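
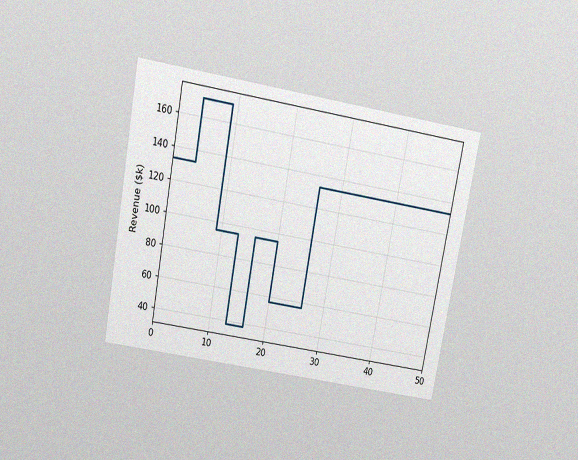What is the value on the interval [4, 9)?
$171k

The chart is tilted about 11° clockwise and viewed slightly from above, with some photo noise. On [4, 9) the step sits at $171k.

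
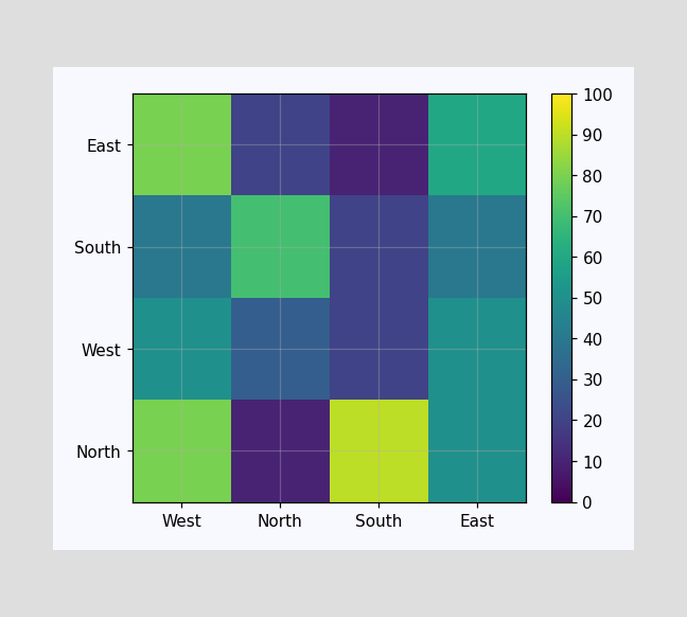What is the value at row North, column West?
Matching cell (North, West) against the colorbar gives 80.

80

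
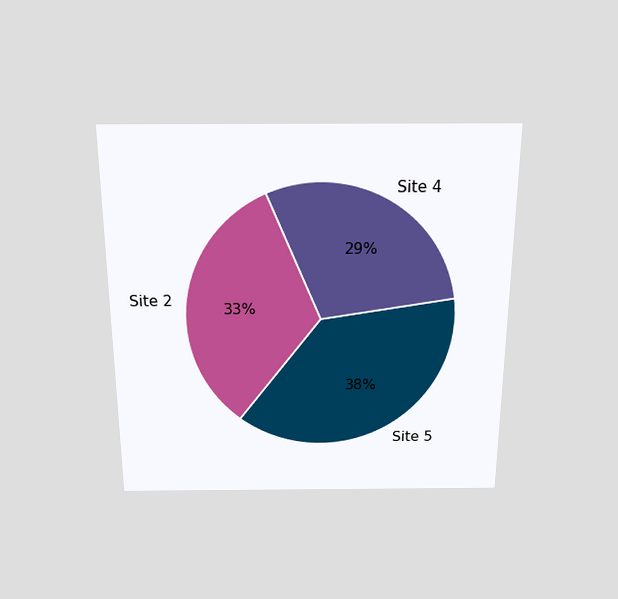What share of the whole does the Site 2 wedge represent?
33%

The chart is viewed slightly from above. The Site 2 slice takes up 33% of the pie.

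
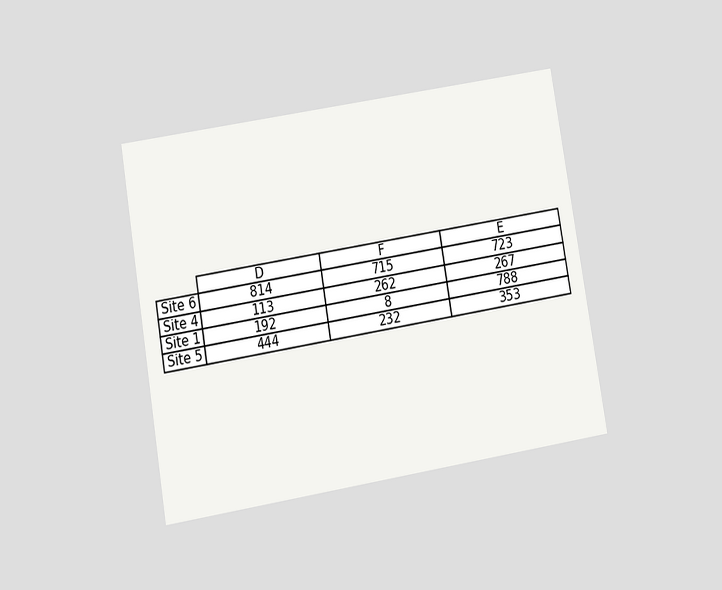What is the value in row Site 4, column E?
267

The chart is tilted about 9° counter-clockwise and viewed slightly from below. The (Site 4, E) cell reads 267.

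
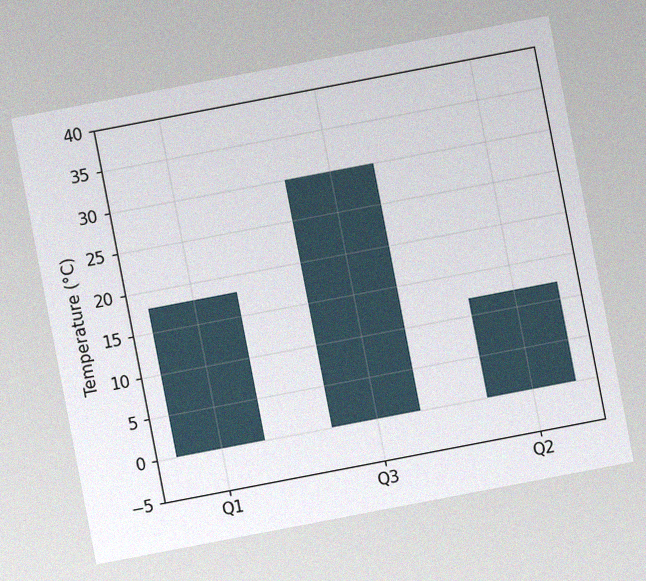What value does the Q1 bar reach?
18°C

The chart is tilted about 11° counter-clockwise, with some photo noise. Reading along the chart's y-axis, the Q1 bar reaches 18°C.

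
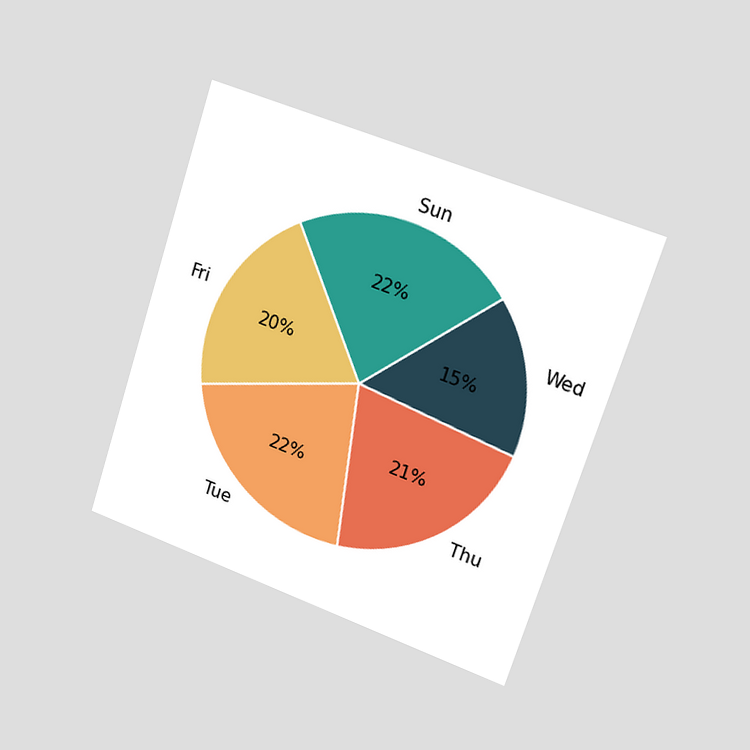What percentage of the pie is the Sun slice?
The chart is tilted about 18° clockwise and viewed slightly from the right. The Sun slice takes up 22% of the pie.

22%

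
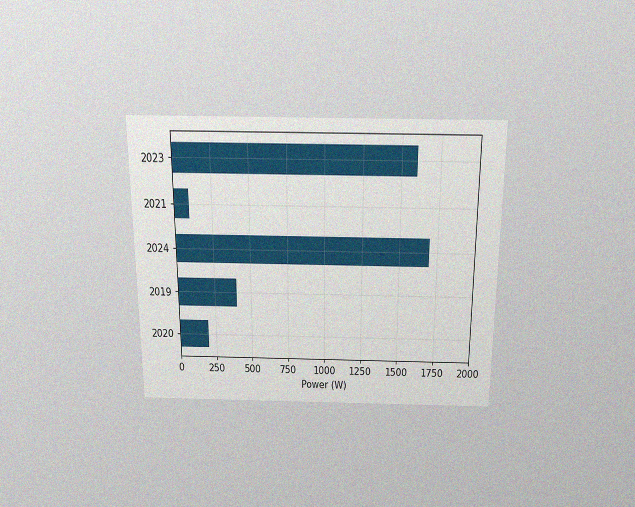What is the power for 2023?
1600W

The chart is viewed slightly from above, with some photo noise. Reading along the chart's x-axis, the 2023 bar reaches 1600W.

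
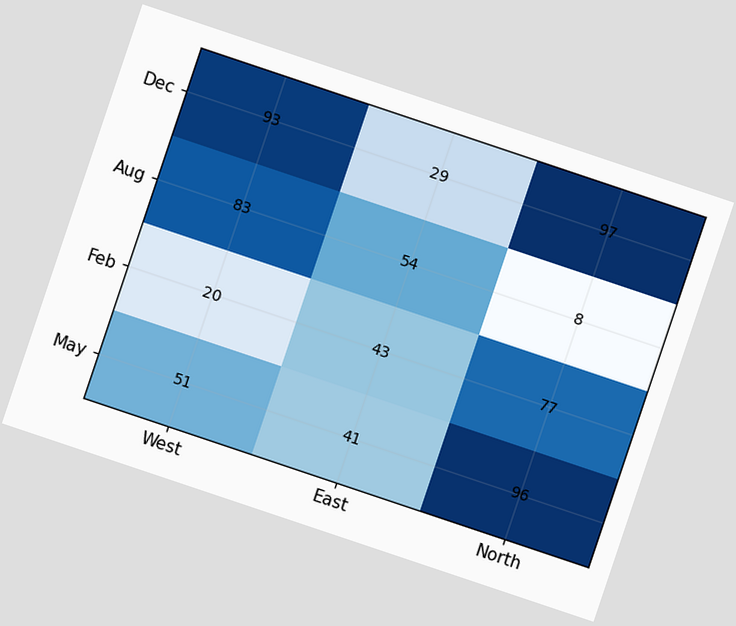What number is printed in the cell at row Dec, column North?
97

The chart is tilted about 19° clockwise. The (Dec, North) cell reads 97.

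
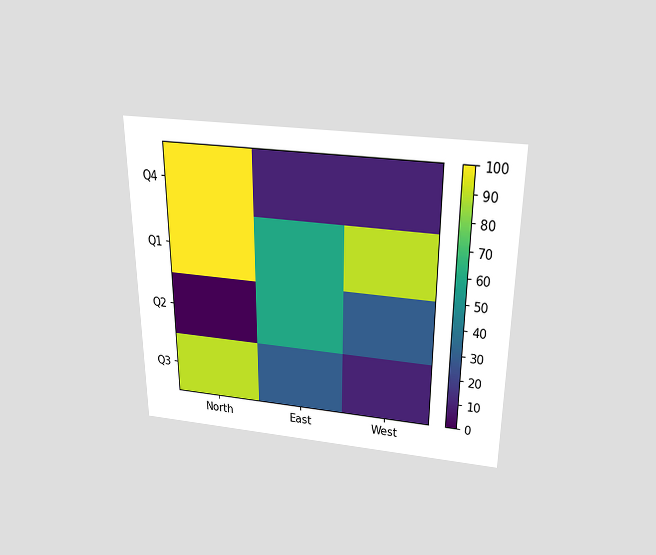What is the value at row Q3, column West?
The chart is viewed slightly from above. Matching cell (Q3, West) against the colorbar gives 10.

10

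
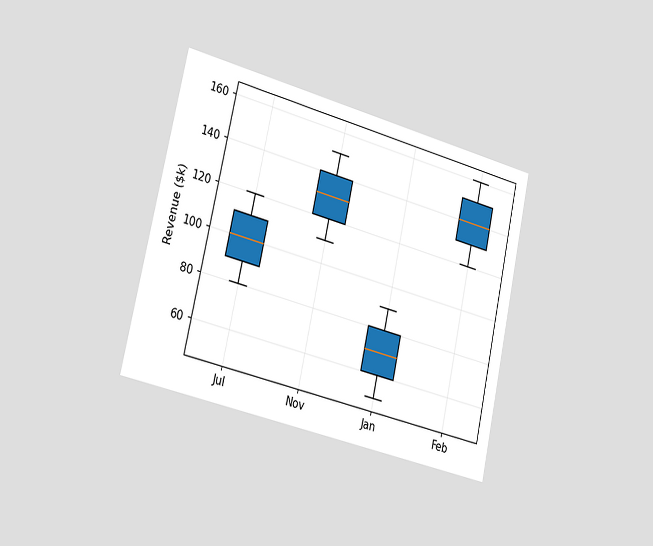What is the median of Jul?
The chart is tilted about 13° clockwise and viewed slightly from the left. The median line in the Jul box sits at $100k.

$100k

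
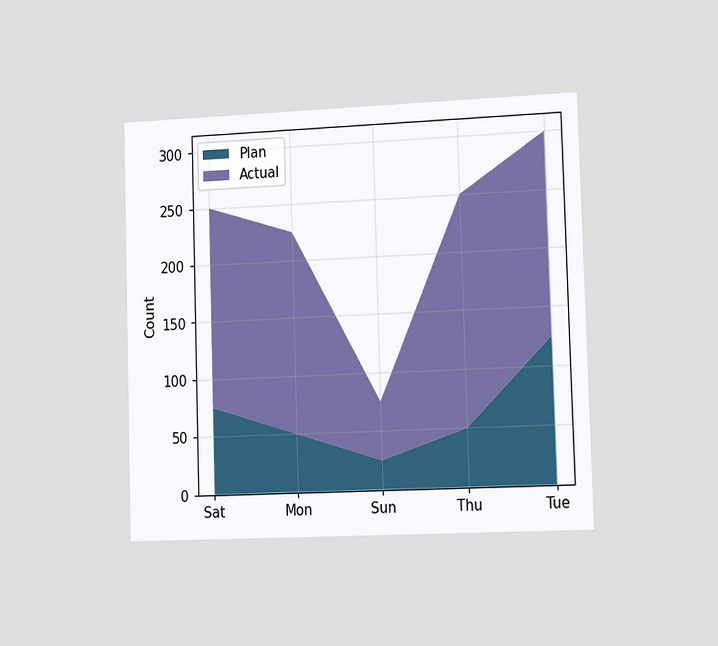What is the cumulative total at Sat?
250

The chart is viewed slightly from the right. The stacked total at Sat reaches 250.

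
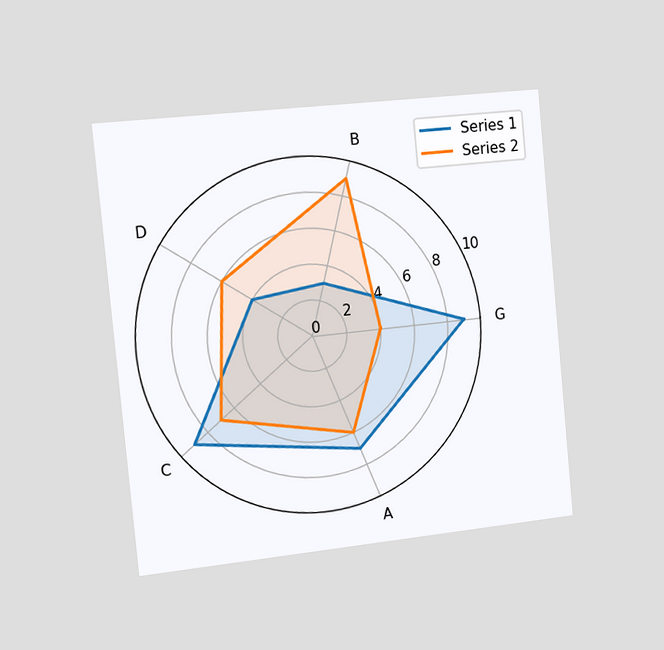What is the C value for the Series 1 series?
The chart is tilted about 6° counter-clockwise and viewed slightly from the left. On the C axis, Series 1 reaches 9.

9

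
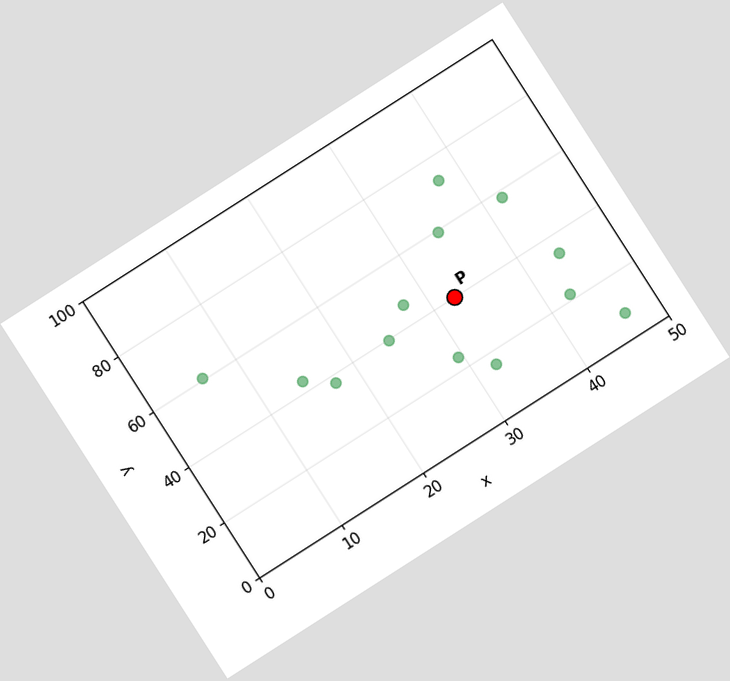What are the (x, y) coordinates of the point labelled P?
(32.5, 40)

The chart is tilted about 33° counter-clockwise. Following the gridlines from P to each axis, P sits at (32.5, 40).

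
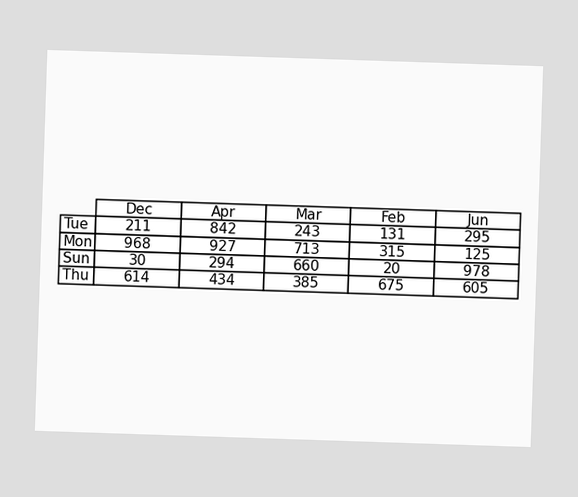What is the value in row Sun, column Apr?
The (Sun, Apr) cell reads 294.

294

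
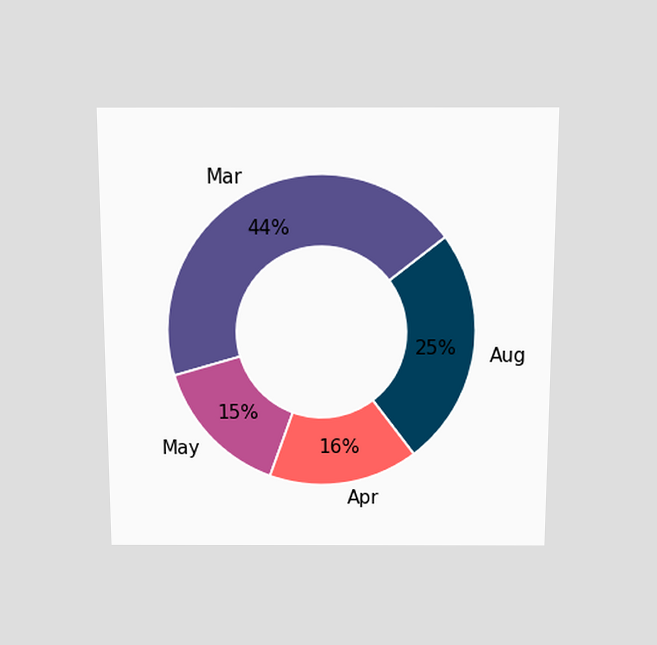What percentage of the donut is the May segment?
15%

The chart is viewed slightly from above. The May segment takes up 15% of the ring.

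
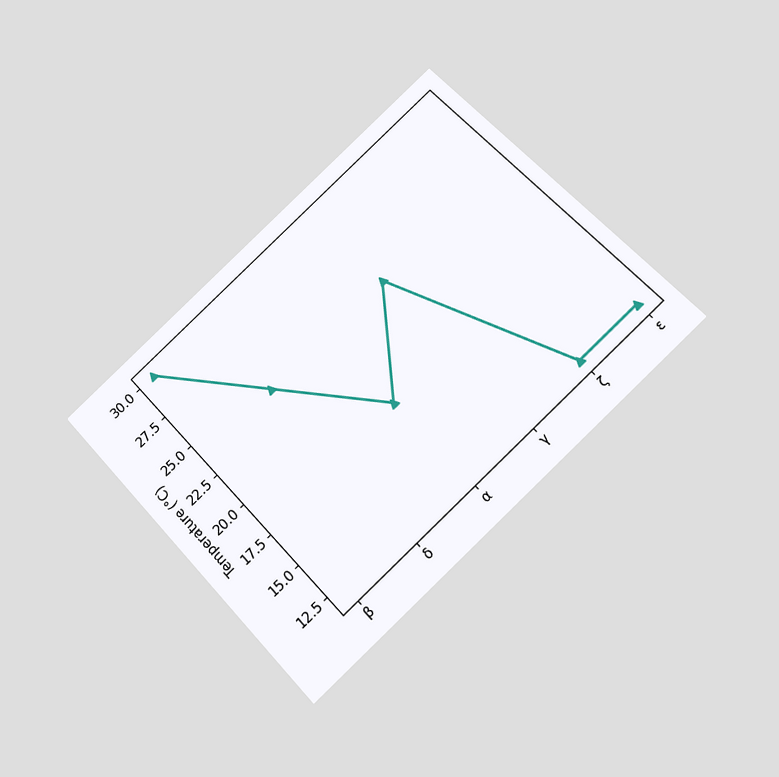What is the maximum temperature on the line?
The chart is tilted about 43° counter-clockwise and viewed at a slight angle. The highest point is at β, and reading across to the y-axis gives 30°C.

30°C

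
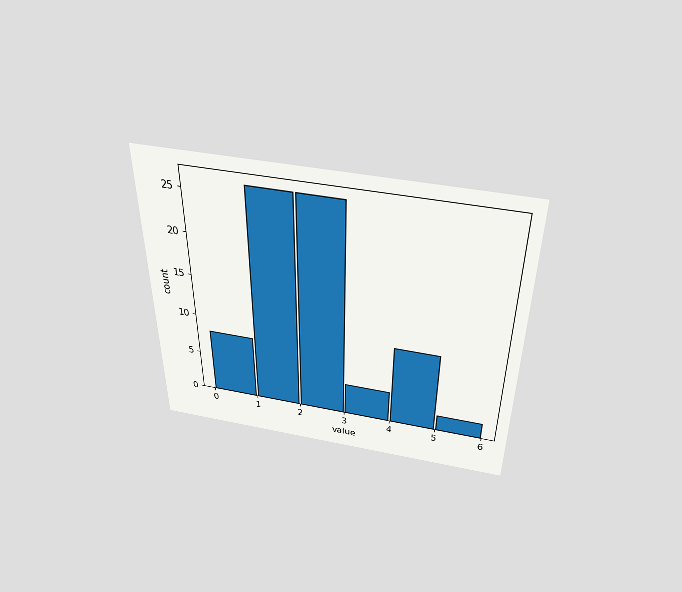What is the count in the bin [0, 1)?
The chart is viewed slightly from above. The [0, 1) bin has height 8.

8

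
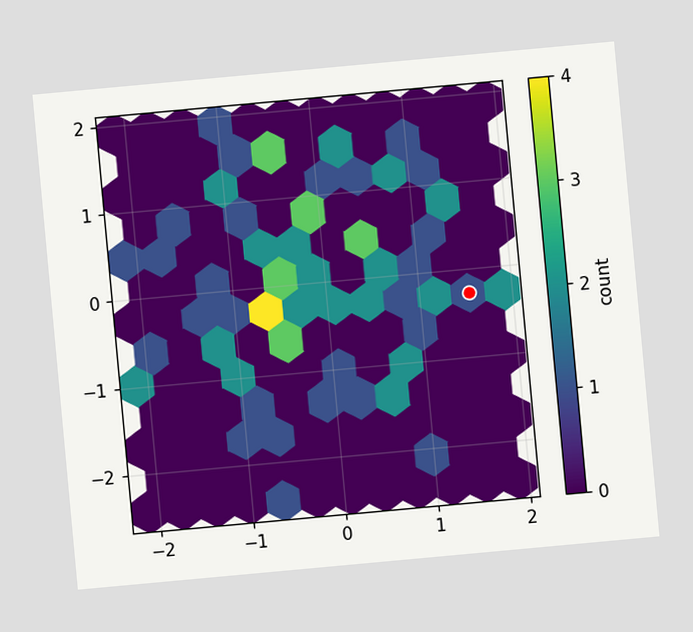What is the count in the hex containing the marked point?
1

The chart is tilted about 5° counter-clockwise. The marked hex reads 1 on the colorbar.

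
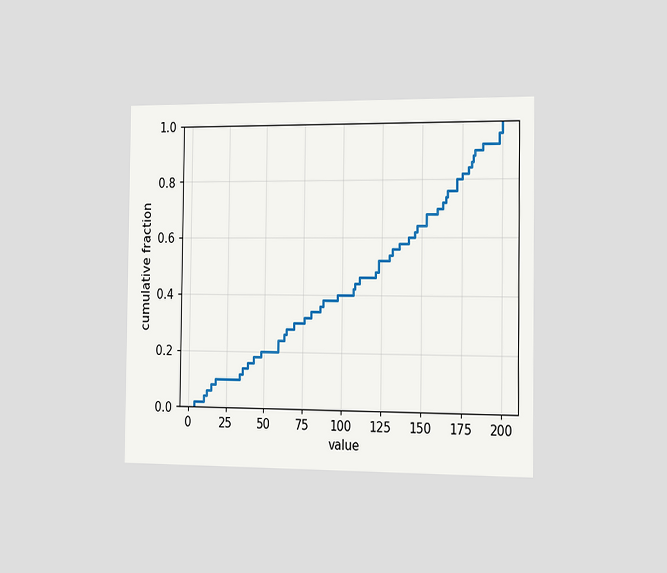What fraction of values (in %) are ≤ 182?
88%

The chart is viewed slightly from the right. At x=182 the ECDF step is at 88%.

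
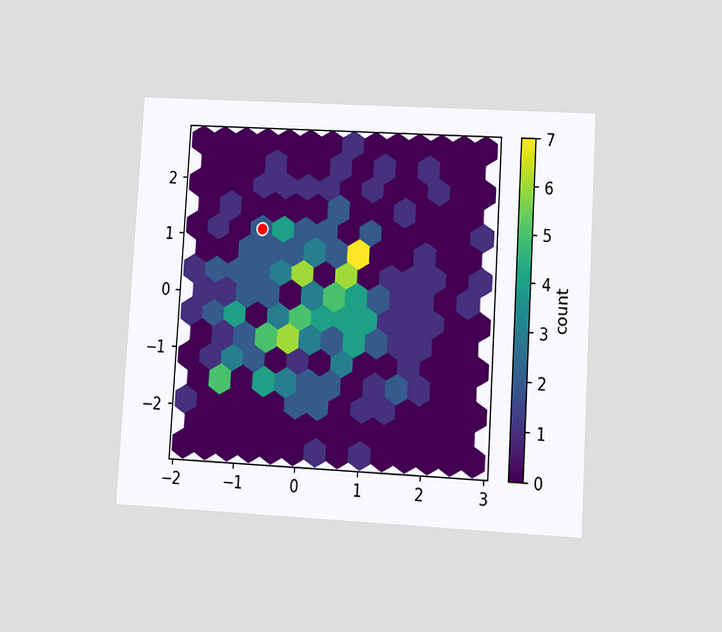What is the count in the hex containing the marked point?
The chart is tilted about 3° clockwise and viewed at a slight angle. The marked hex reads 2 on the colorbar.

2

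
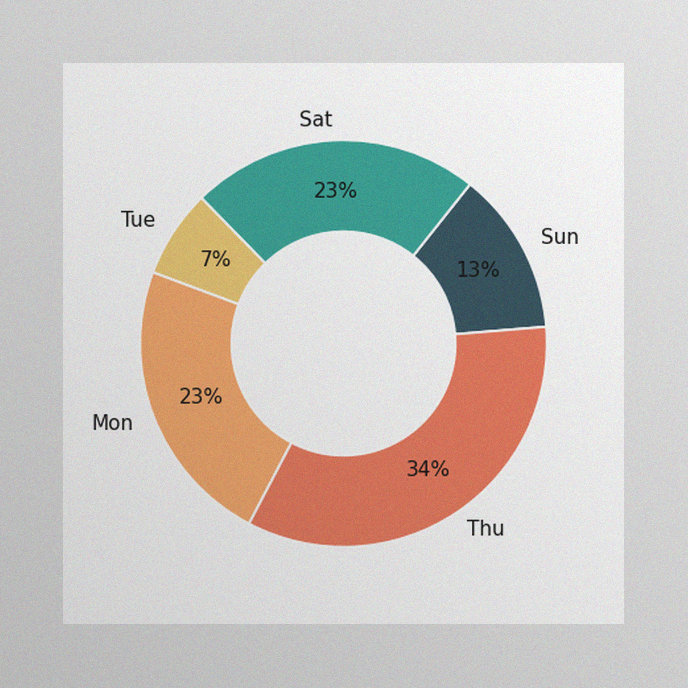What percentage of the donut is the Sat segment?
23%

The image has some photo noise and uneven lighting. The Sat segment takes up 23% of the ring.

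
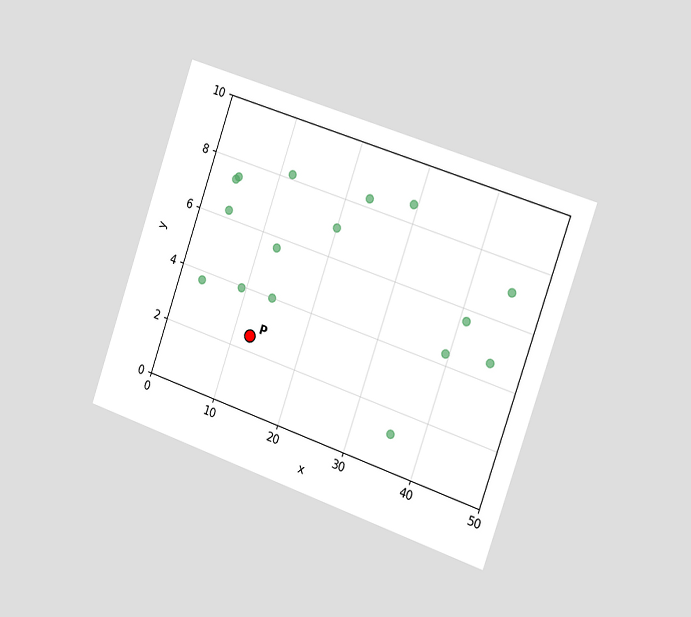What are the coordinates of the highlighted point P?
(12.5, 2.5)

The chart is tilted about 19° clockwise and viewed slightly from the right. Following the gridlines from P to each axis, P sits at (12.5, 2.5).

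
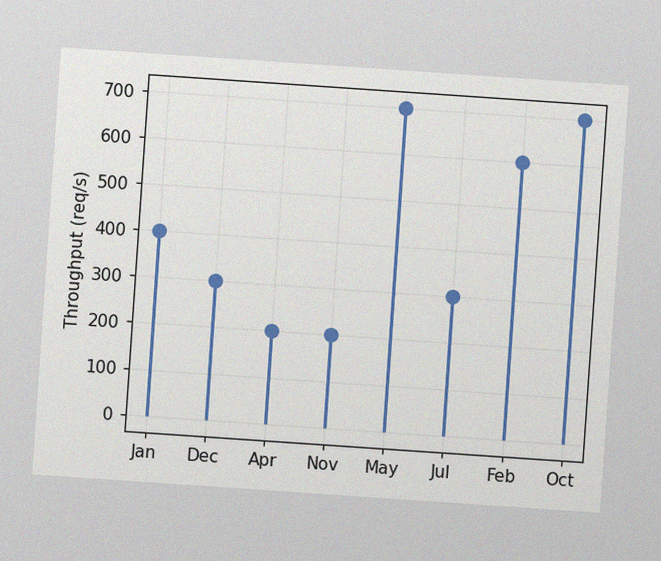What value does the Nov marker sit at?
The chart is tilted about 4° clockwise, with some photo noise. The Nov marker sits at 200req/s.

200req/s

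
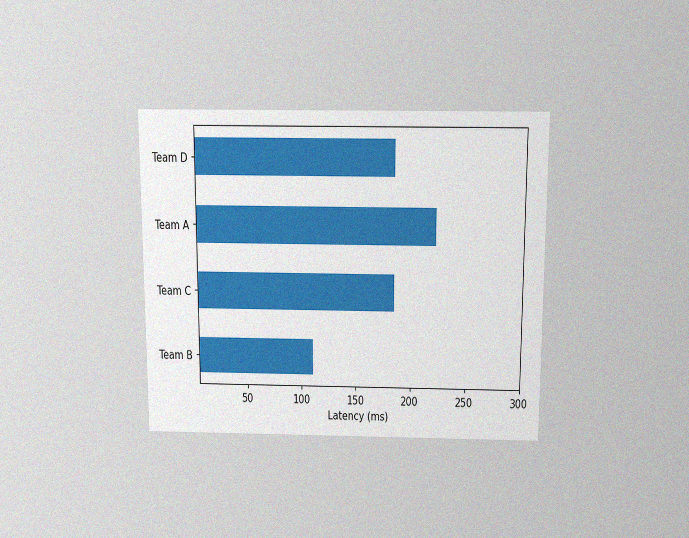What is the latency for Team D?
185ms

The chart is viewed slightly from above, with some photo noise. Reading along the chart's x-axis, the Team D bar reaches 185ms.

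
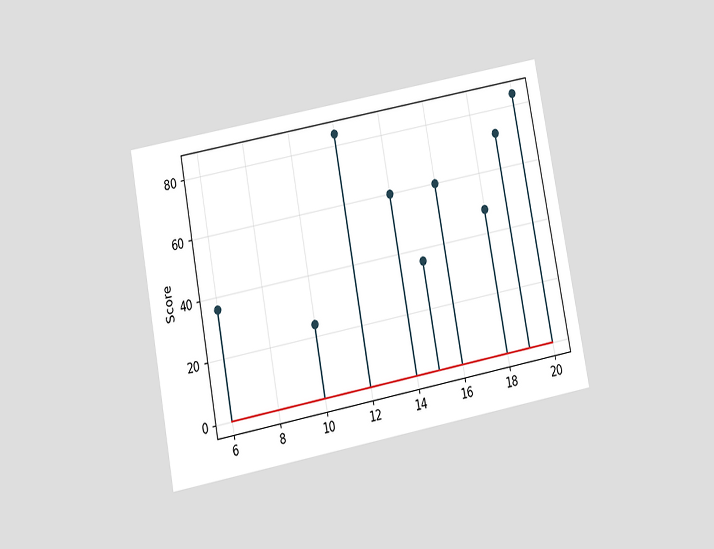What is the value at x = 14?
60

The chart is tilted about 11° counter-clockwise and viewed slightly from below. The stem at x=14 reaches 60.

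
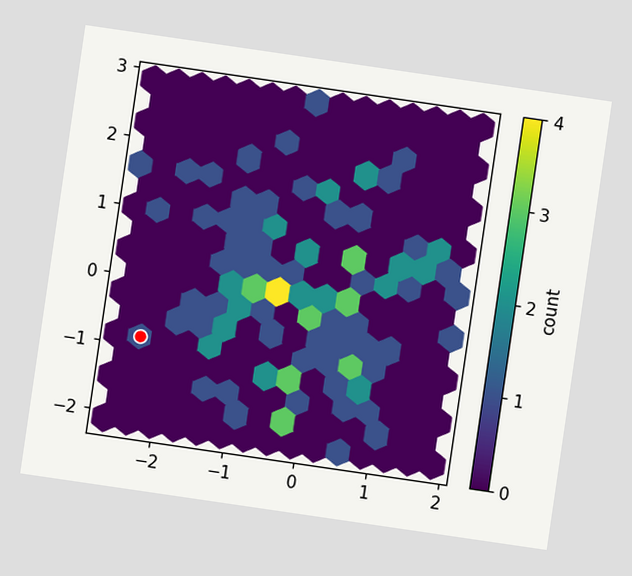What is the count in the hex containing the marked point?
1

The chart is tilted about 8° clockwise. The marked hex reads 1 on the colorbar.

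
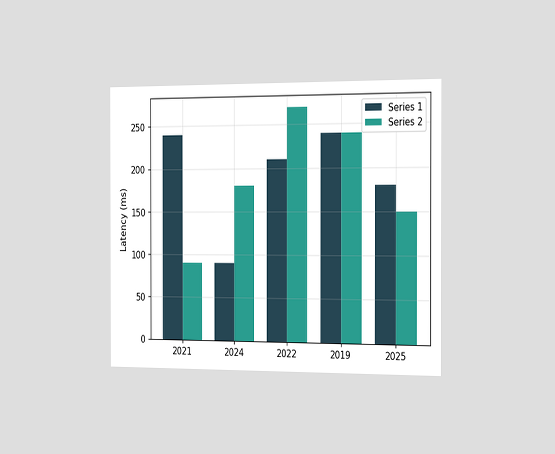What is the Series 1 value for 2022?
210ms

The chart is viewed slightly from the right. The Series 1 bar at 2022 reaches 210ms on the y-axis.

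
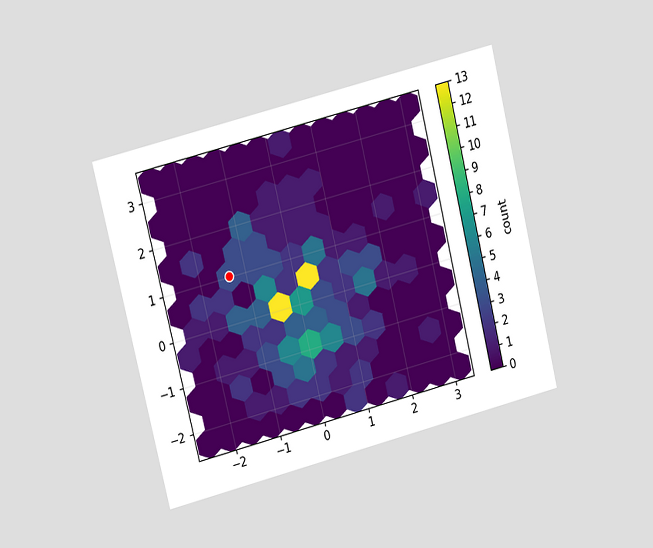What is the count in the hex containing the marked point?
The chart is tilted about 14° counter-clockwise and viewed at a slight angle. The marked hex reads 3 on the colorbar.

3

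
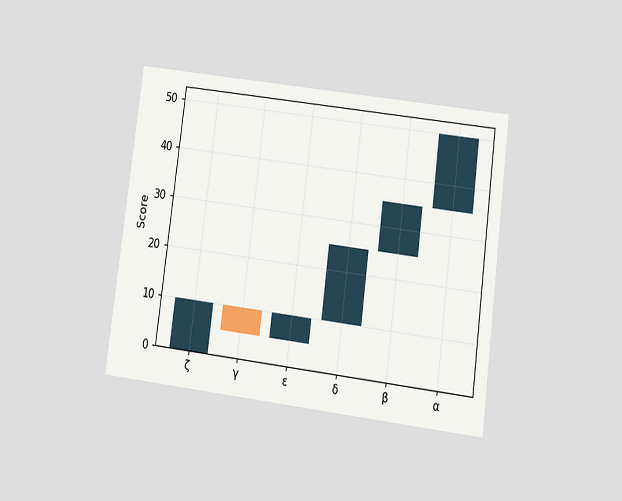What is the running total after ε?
10

The chart is tilted about 7° clockwise and viewed at a slight angle. After ε the running total reaches 10.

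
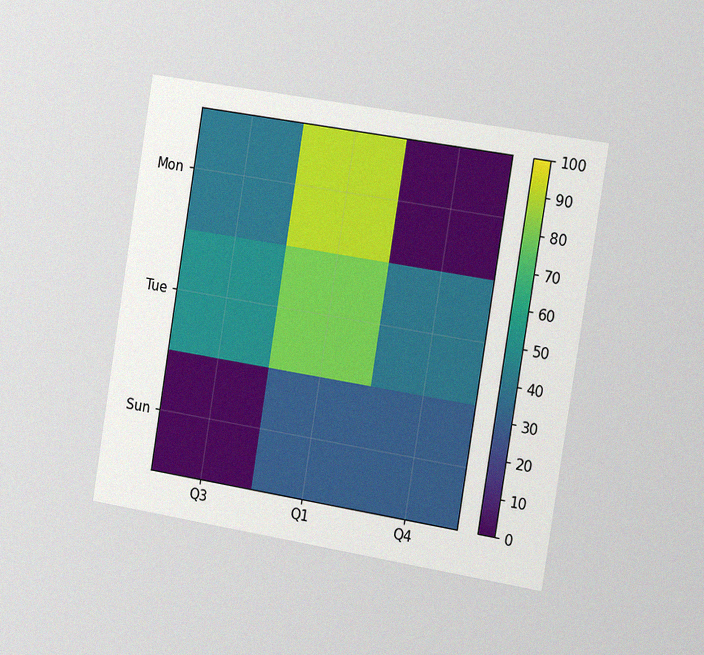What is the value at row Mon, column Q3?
The chart is tilted about 9° clockwise and viewed slightly from the right, with some photo noise. Matching cell (Mon, Q3) against the colorbar gives 40.

40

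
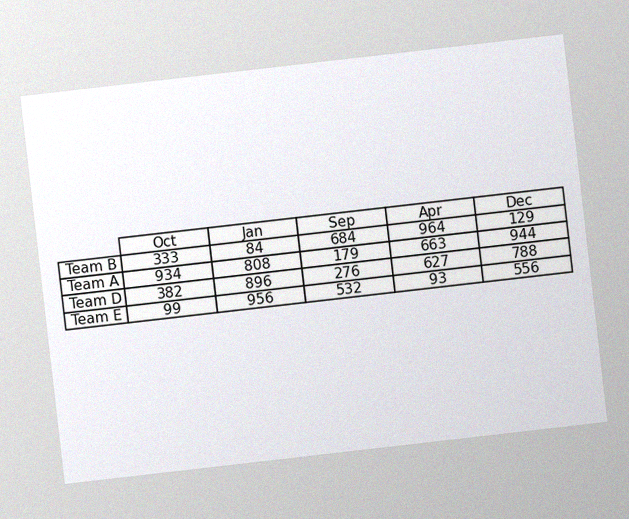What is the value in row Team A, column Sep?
The chart is tilted about 7° counter-clockwise, with some photo noise. The (Team A, Sep) cell reads 179.

179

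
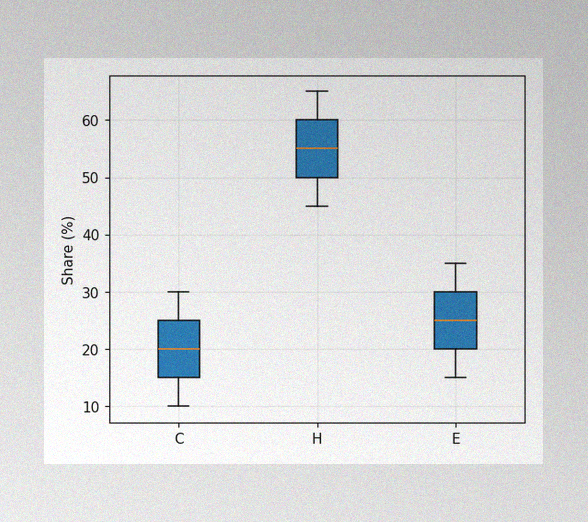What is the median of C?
The image has some photo noise and uneven lighting. The median line in the C box sits at 20%.

20%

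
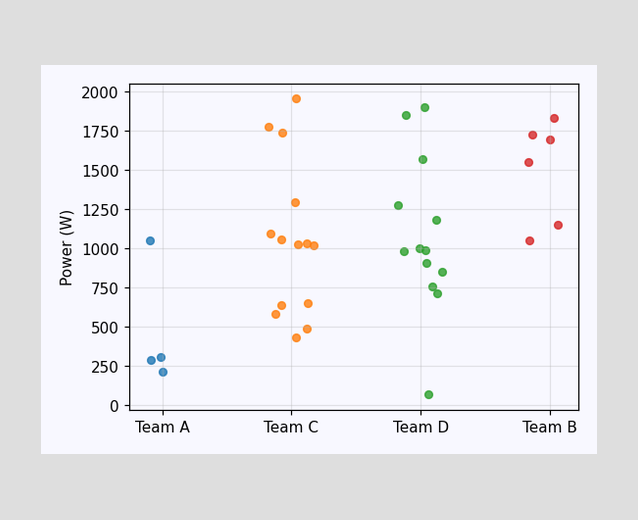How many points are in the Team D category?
Counting the markers in the Team D column gives 13.

13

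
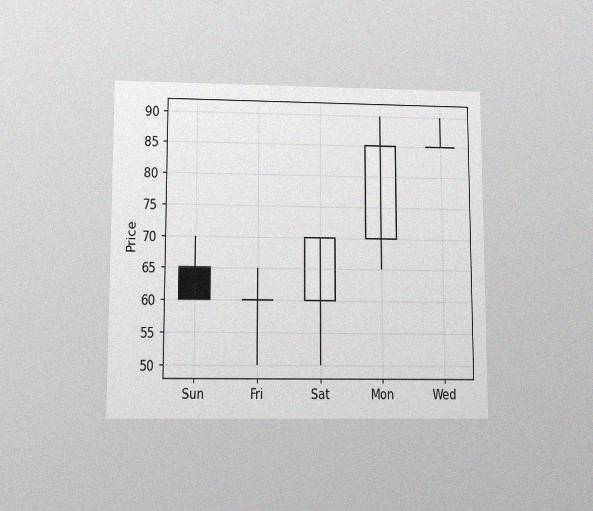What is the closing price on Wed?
85

The chart is viewed slightly from below, with some photo noise. The Wed candle closes at 85.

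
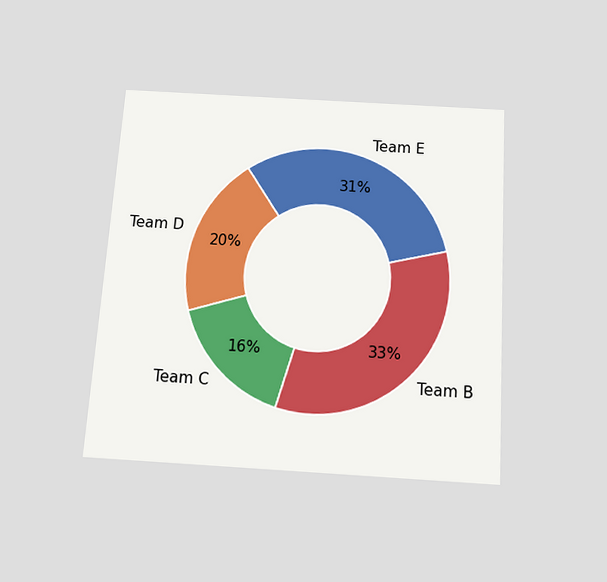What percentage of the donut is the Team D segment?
The chart is tilted about 4° clockwise and viewed slightly from below. The Team D segment takes up 20% of the ring.

20%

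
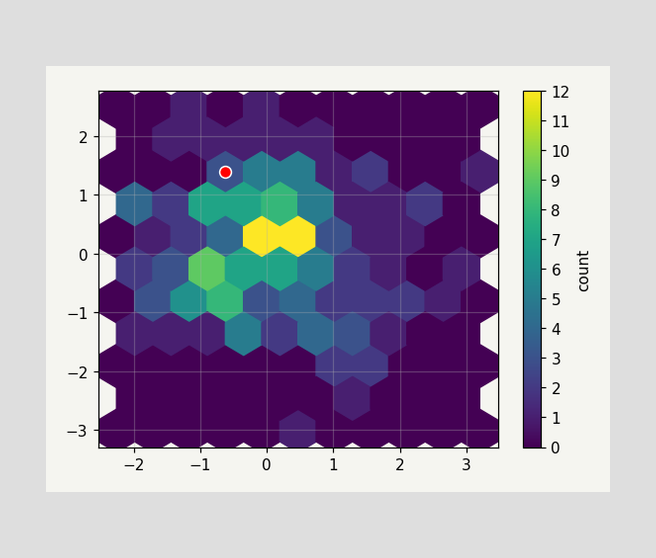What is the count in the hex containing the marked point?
3

The marked hex reads 3 on the colorbar.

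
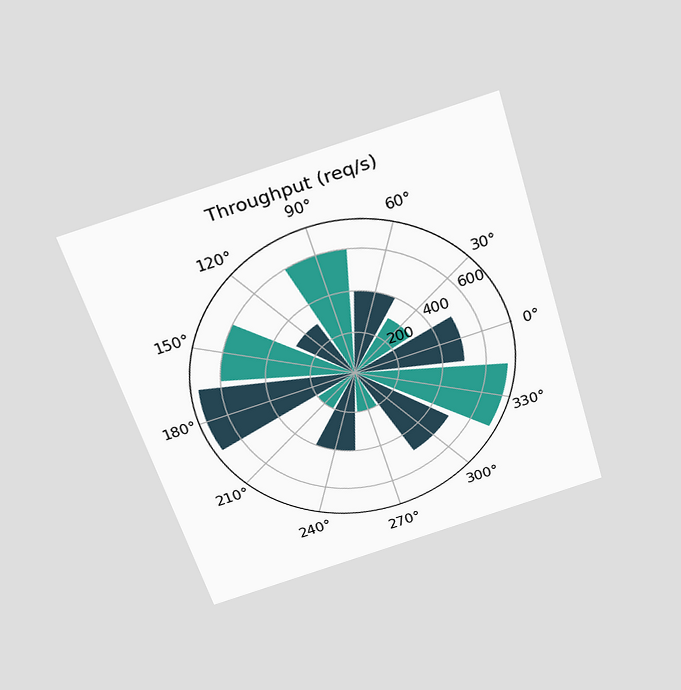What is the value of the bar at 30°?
300req/s

The chart is tilted about 17° counter-clockwise and viewed slightly from above. The bar at 30° reaches 300req/s on the radial axis.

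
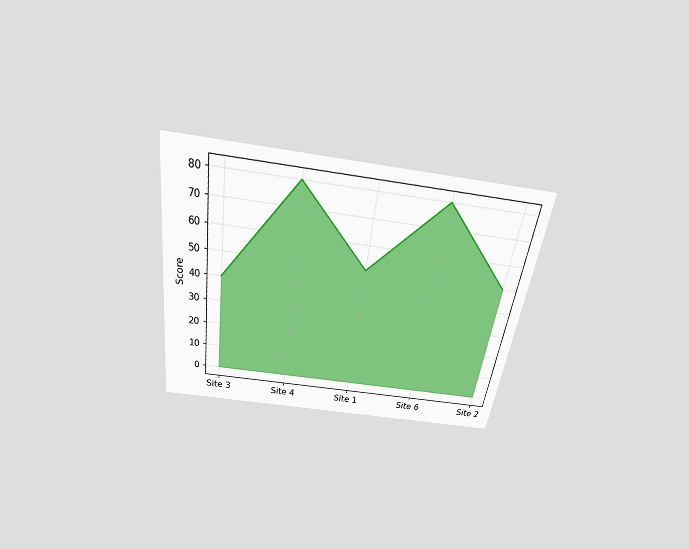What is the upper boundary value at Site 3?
40

The chart is tilted about 8° clockwise and viewed slightly from above. At Site 3 the upper boundary is at 40.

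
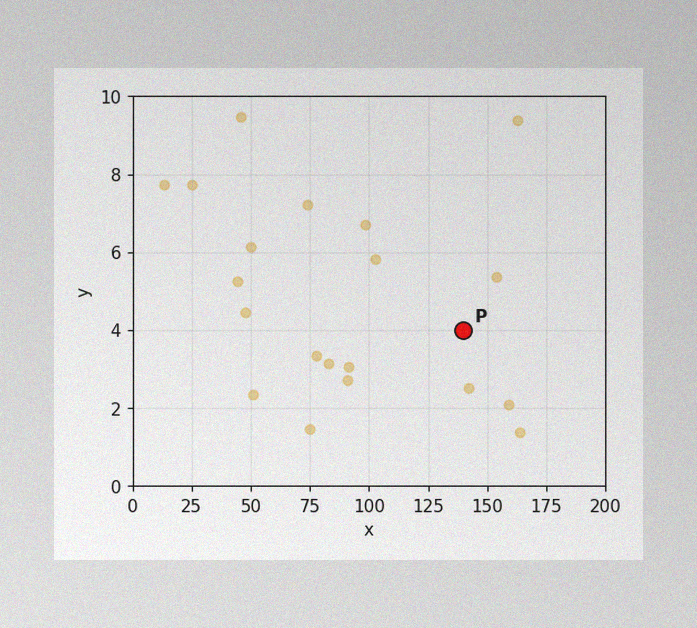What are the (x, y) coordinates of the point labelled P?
The image has some photo noise and uneven lighting. Following the gridlines from P to each axis, P sits at (140, 4).

(140, 4)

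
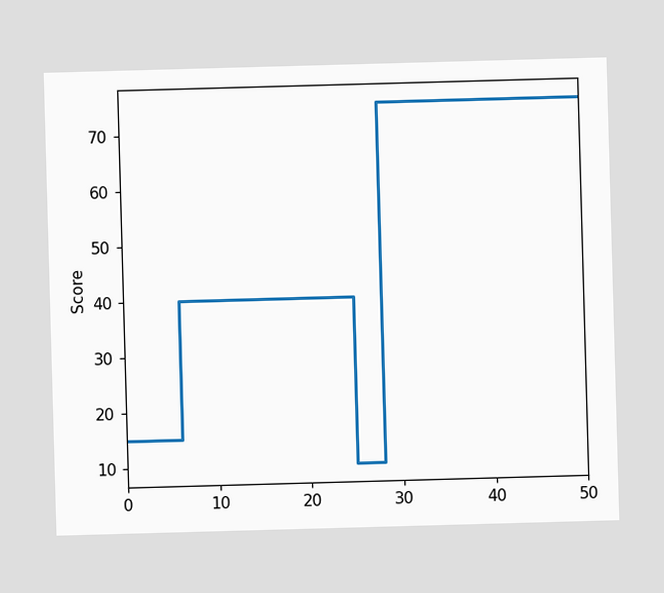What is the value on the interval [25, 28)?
On [25, 28) the step sits at 10.

10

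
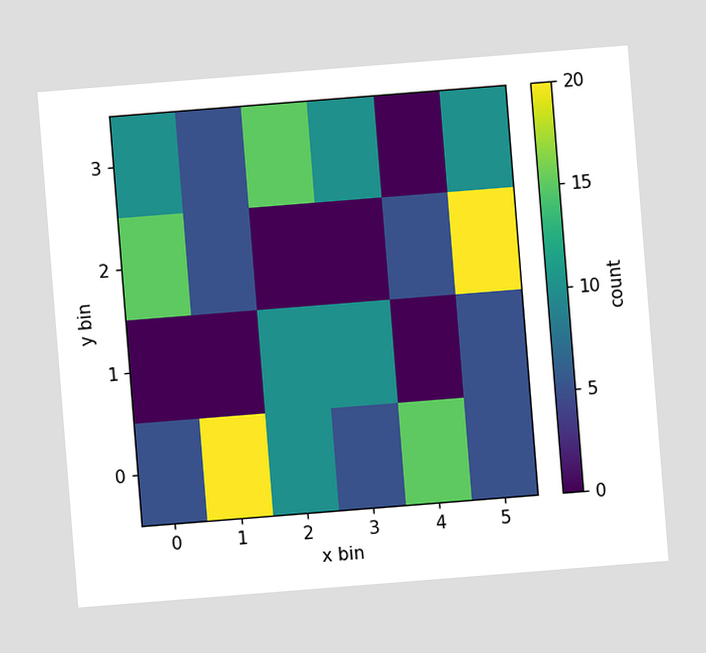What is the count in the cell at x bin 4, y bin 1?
0

The chart is tilted about 5° counter-clockwise. Matching the cell (4, 1) against the colorbar gives 0.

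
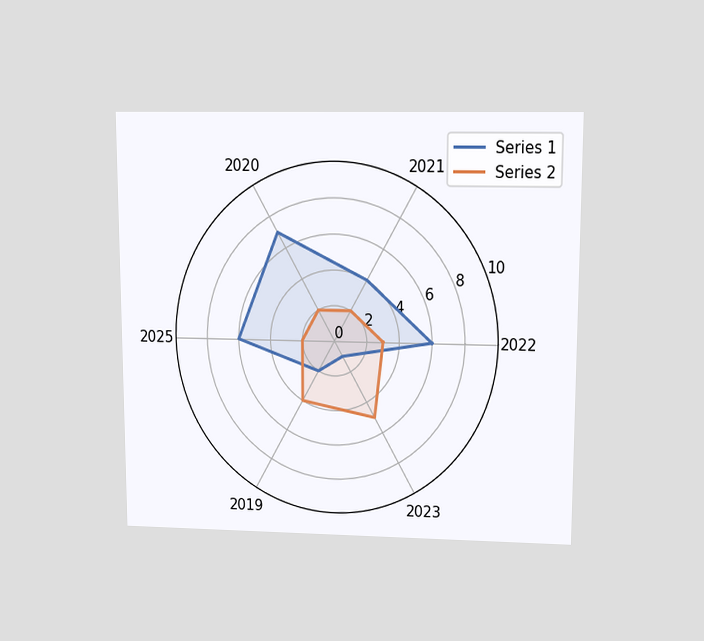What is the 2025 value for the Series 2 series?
The chart is viewed at a slight angle. On the 2025 axis, Series 2 reaches 2.

2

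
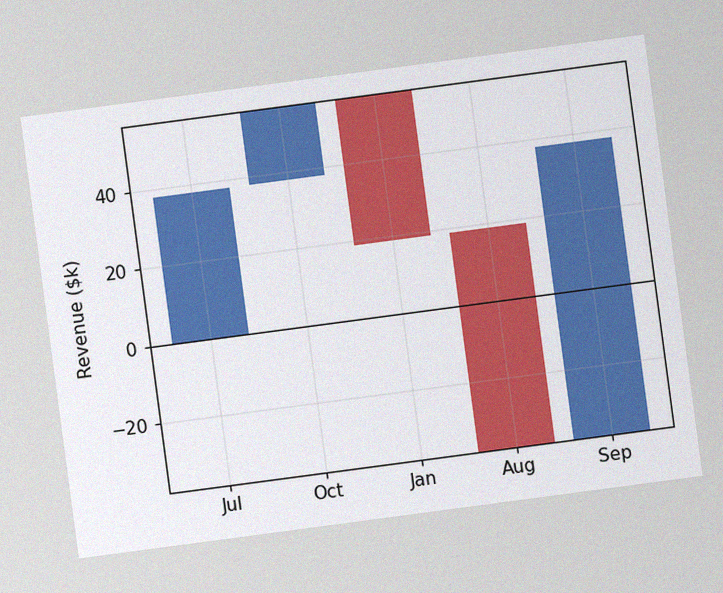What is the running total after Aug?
$-38k

The chart is tilted about 8° counter-clockwise, with some photo noise. After Aug the running total reaches $-38k.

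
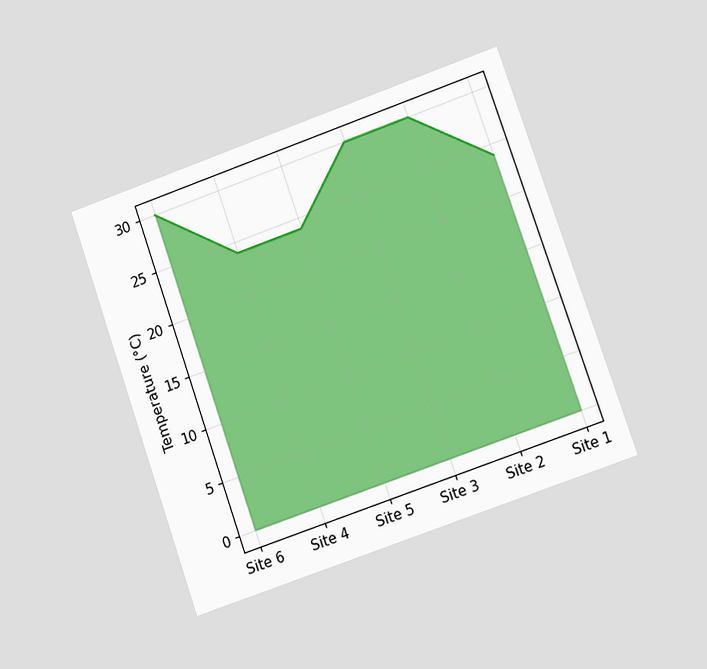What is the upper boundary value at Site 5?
The chart is tilted about 19° counter-clockwise and viewed slightly from the right. At Site 5 the upper boundary is at 24°C.

24°C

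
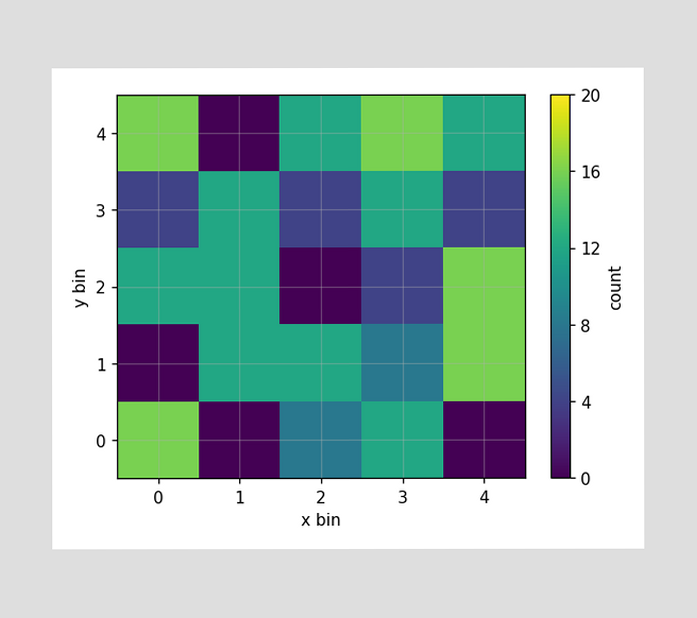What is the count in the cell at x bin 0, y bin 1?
0

Matching the cell (0, 1) against the colorbar gives 0.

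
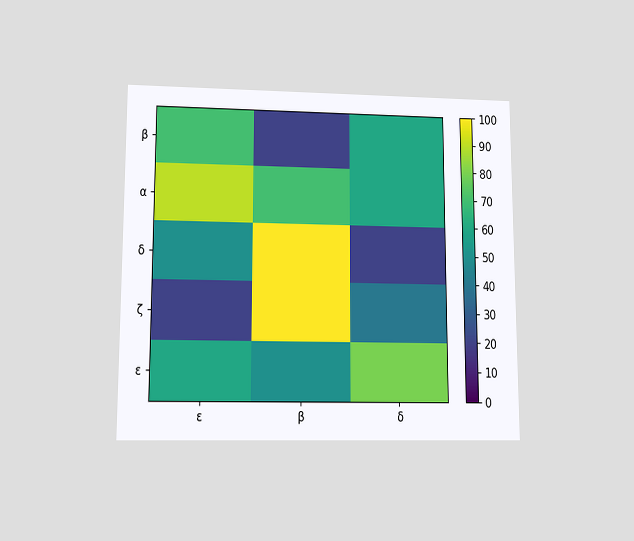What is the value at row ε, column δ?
80

The chart is viewed at a slight angle. Matching cell (ε, δ) against the colorbar gives 80.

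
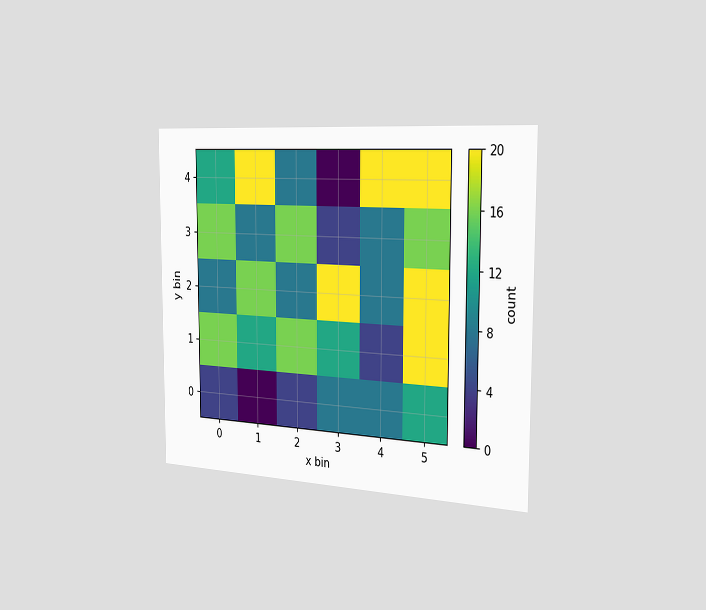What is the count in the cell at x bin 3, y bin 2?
The chart is viewed slightly from the right. Matching the cell (3, 2) against the colorbar gives 20.

20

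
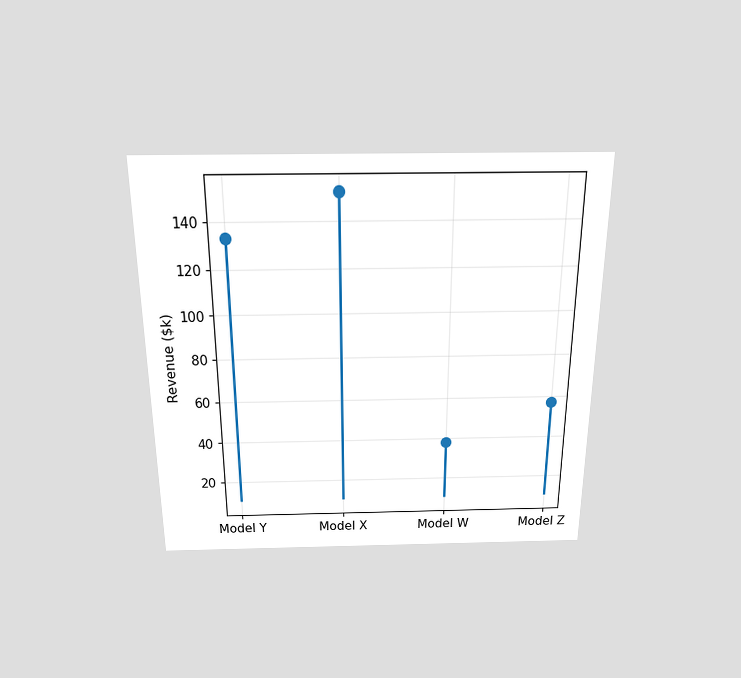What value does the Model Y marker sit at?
$133k

The chart is viewed slightly from above. The Model Y marker sits at $133k.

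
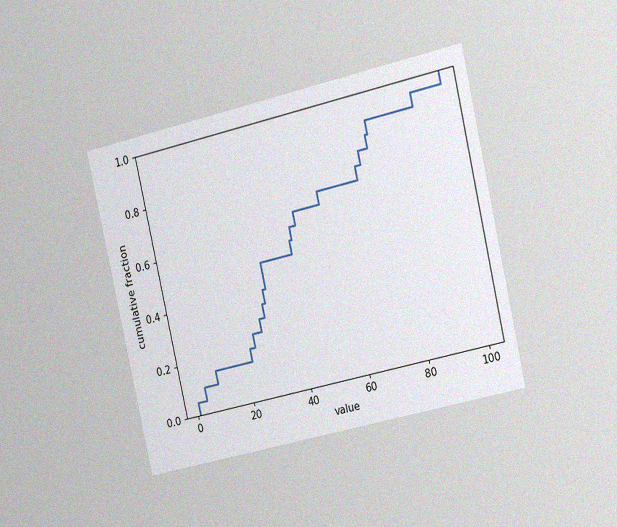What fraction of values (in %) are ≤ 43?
The chart is tilted about 13° counter-clockwise and viewed at a slight angle, with some photo noise. At x=43 the ECDF step is at 60%.

60%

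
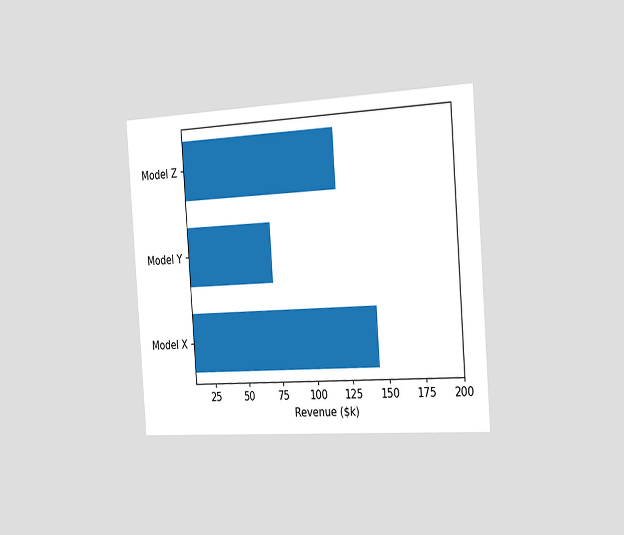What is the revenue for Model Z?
The chart is tilted about 4° counter-clockwise and viewed slightly from the right. Reading along the chart's x-axis, the Model Z bar reaches $120k.

$120k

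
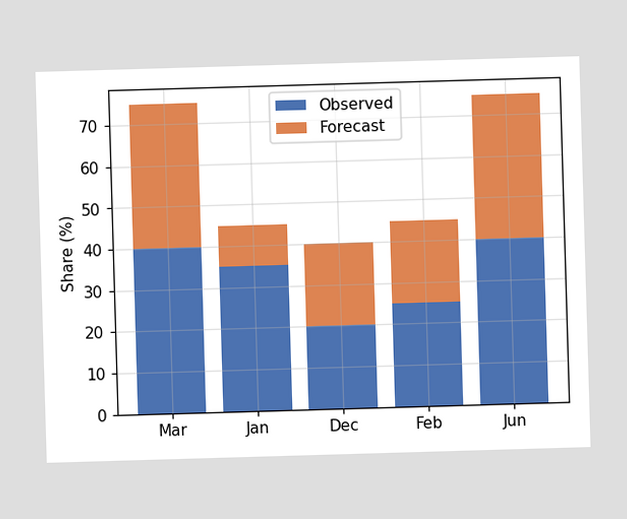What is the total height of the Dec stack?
The Dec stack's top reaches 40% on the y-axis.

40%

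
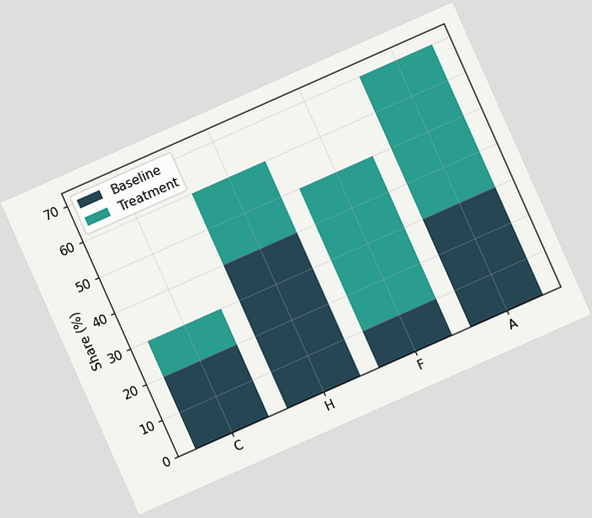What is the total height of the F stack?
The chart is tilted about 24° counter-clockwise. The F stack's top reaches 50% on the y-axis.

50%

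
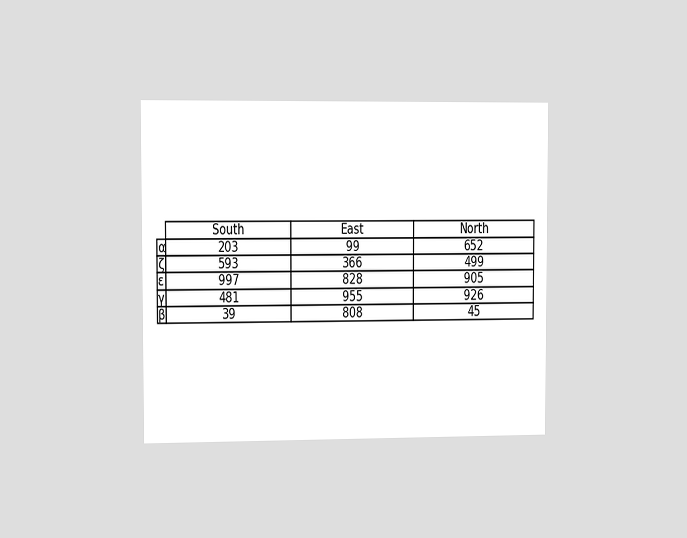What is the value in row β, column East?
808

The chart is viewed slightly from the left. The (β, East) cell reads 808.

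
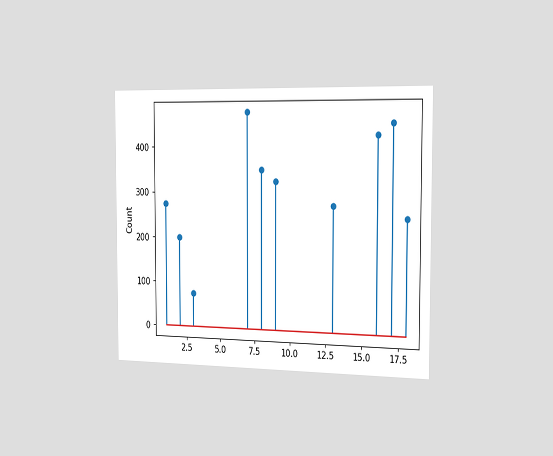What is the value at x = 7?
475

The chart is viewed slightly from the right. The stem at x=7 reaches 475.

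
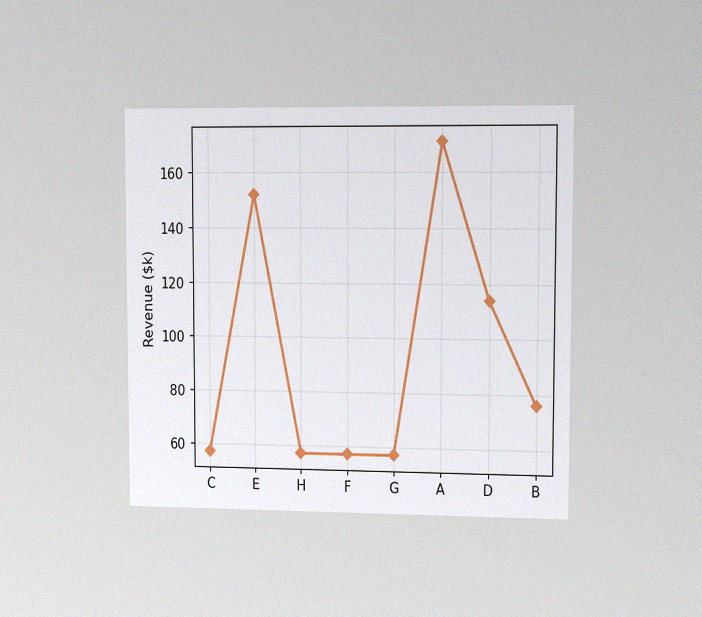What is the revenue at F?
The chart is viewed slightly from the right, with some photo noise. At F, the line is at $57k.

$57k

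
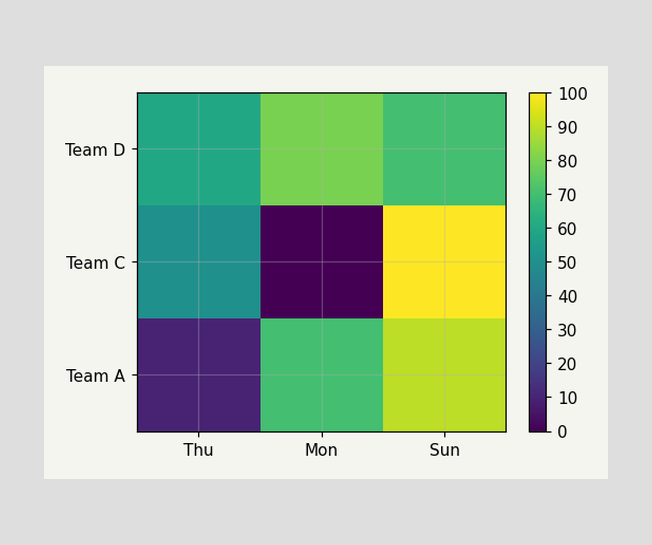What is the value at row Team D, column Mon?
80

Matching cell (Team D, Mon) against the colorbar gives 80.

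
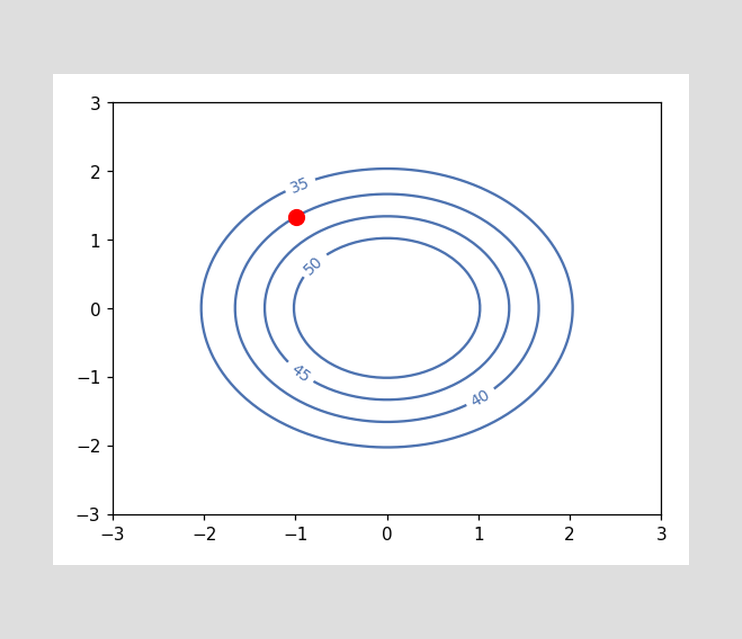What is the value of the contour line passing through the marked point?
40

The marked point sits on the contour labelled 40.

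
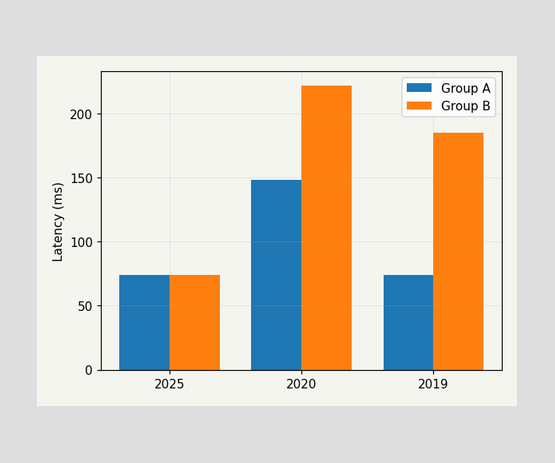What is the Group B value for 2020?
222ms

The Group B bar at 2020 reaches 222ms on the y-axis.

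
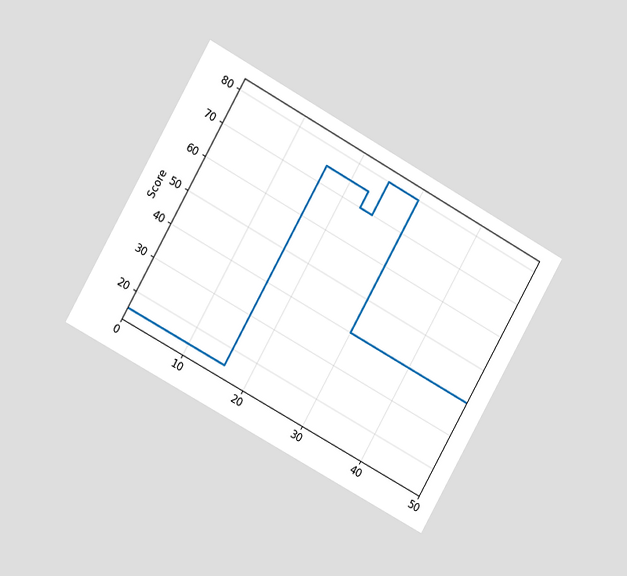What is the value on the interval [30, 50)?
40

The chart is tilted about 29° clockwise and viewed at a slight angle. On [30, 50) the step sits at 40.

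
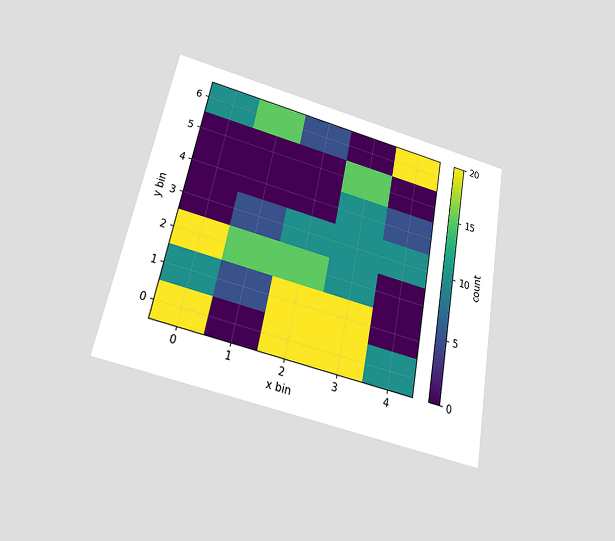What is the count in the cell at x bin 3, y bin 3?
The chart is tilted about 11° clockwise and viewed slightly from below. Matching the cell (3, 3) against the colorbar gives 10.

10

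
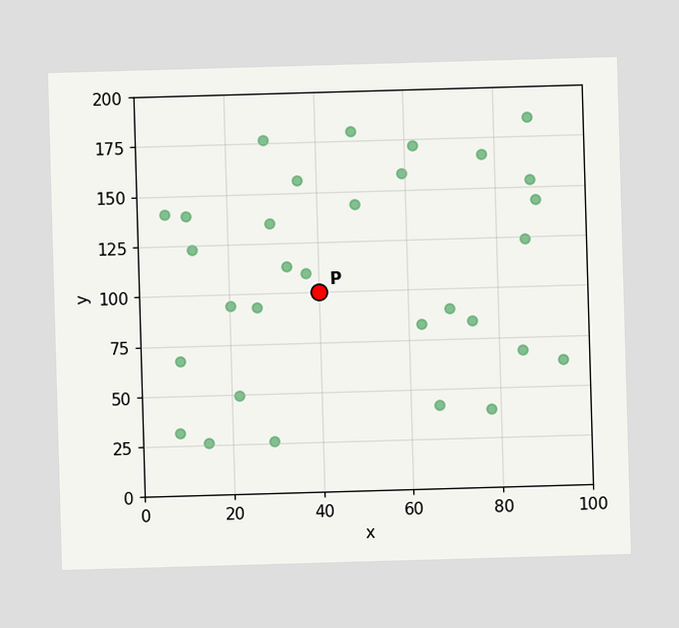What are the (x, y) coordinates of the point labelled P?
(40, 100)

Following the gridlines from P to each axis, P sits at (40, 100).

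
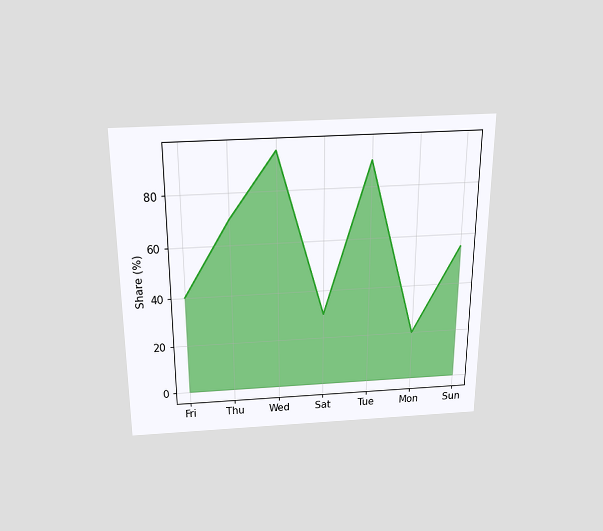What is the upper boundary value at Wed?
95%

The chart is viewed slightly from above. At Wed the upper boundary is at 95%.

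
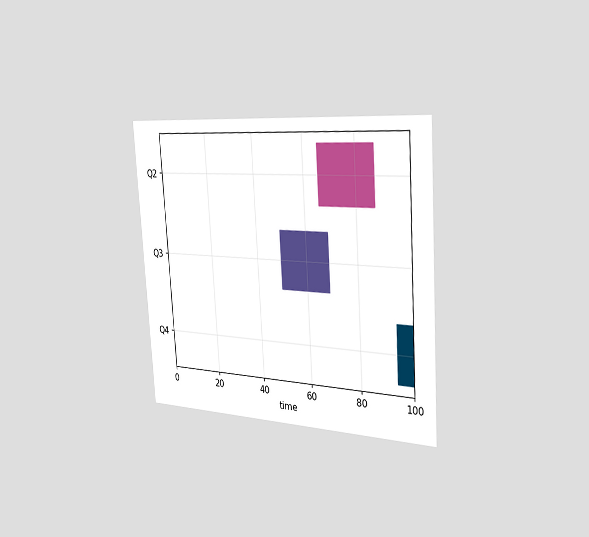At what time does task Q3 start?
The chart is tilted about 4° counter-clockwise and viewed slightly from the right. The Q3 bar begins at t=50.

50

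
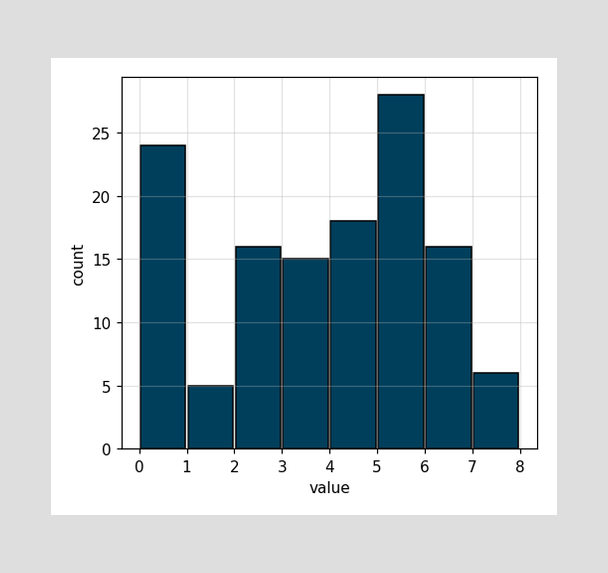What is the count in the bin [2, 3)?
The [2, 3) bin has height 16.

16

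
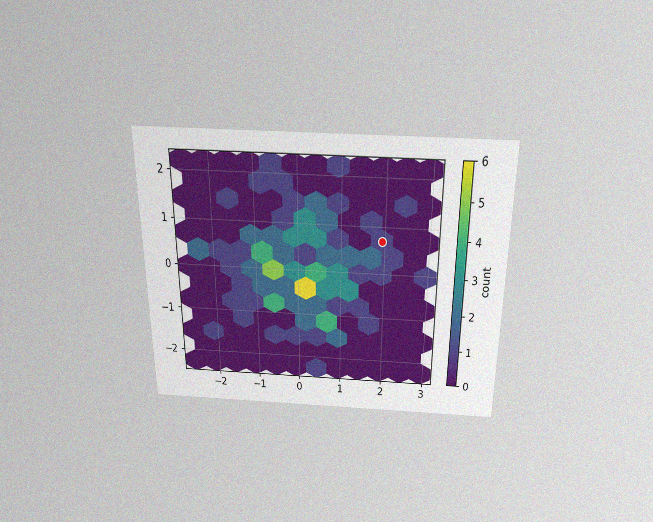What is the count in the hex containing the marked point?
1

The chart is viewed slightly from above, with some photo noise. The marked hex reads 1 on the colorbar.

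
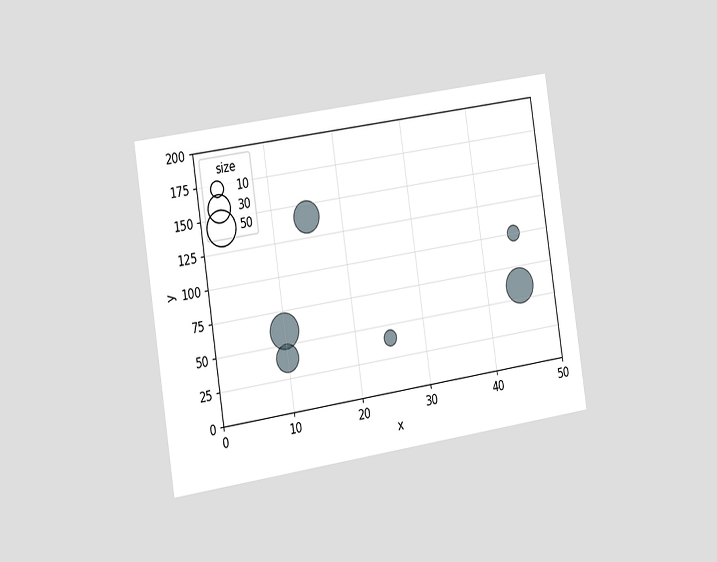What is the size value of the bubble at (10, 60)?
50

The chart is tilted about 9° counter-clockwise and viewed slightly from the left. Matching the bubble at (10, 60) against the size legend gives 50.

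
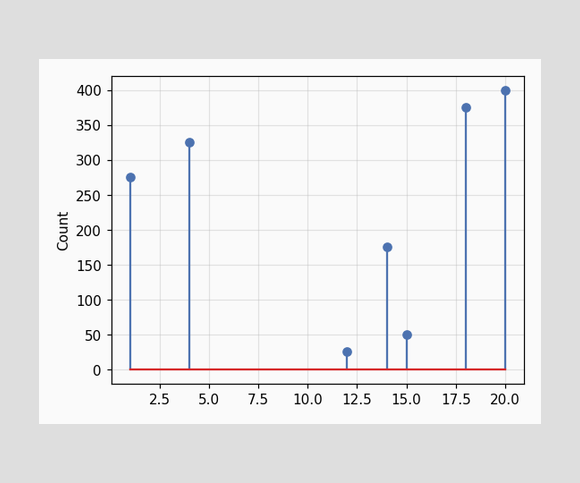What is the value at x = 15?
The stem at x=15 reaches 50.

50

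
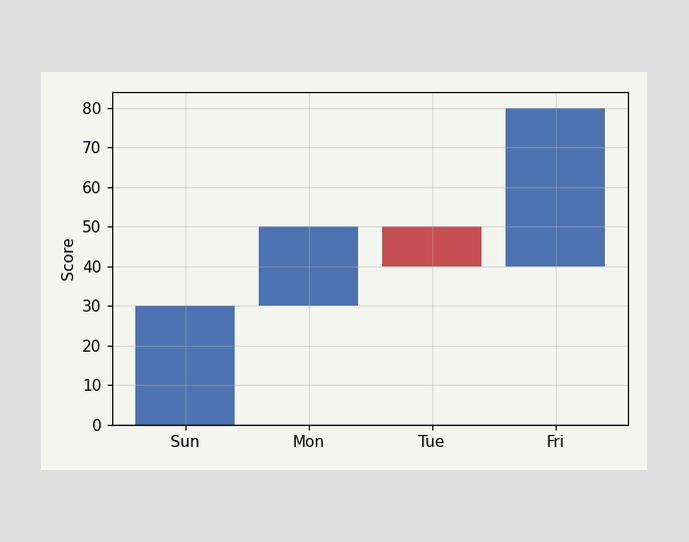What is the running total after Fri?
80

After Fri the running total reaches 80.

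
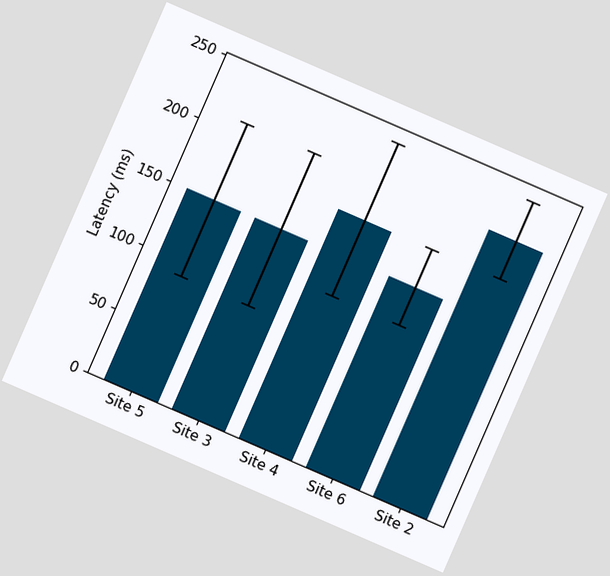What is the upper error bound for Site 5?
210ms

The chart is tilted about 24° clockwise. The Site 5 bar's upper whisker reaches 210ms.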